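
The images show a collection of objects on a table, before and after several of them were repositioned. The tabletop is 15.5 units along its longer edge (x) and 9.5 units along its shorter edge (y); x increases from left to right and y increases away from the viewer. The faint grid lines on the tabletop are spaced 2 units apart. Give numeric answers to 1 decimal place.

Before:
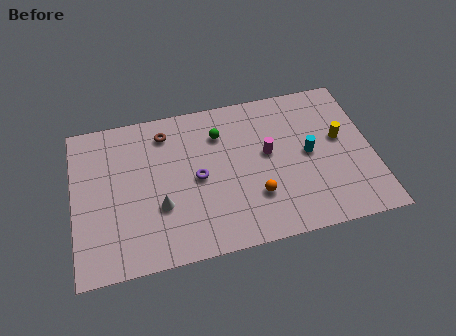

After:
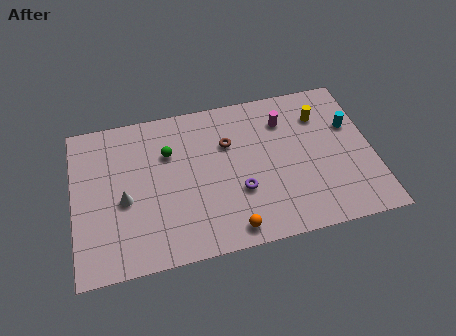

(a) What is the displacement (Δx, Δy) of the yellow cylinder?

(-0.9, 1.7)

From the two frames, the yellow cylinder sits at roughly (13.9, 5.4) before and (13.0, 7.1) after.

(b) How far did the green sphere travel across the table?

2.8

From (7.7, 7.1) to (5.0, 6.5), the green sphere covered √(2.7² + 0.6²) ≈ 2.8 units.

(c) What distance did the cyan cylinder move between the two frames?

2.6

From (12.2, 4.8) to (14.5, 6.1), the cyan cylinder covered √(2.3² + 1.3²) ≈ 2.6 units.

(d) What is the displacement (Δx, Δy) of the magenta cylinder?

(1.0, 1.9)

The magenta cylinder was at about (10.1, 5.3) and moved to about (11.1, 7.2).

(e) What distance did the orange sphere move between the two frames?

2.2

From (9.3, 2.8) to (7.9, 1.1), the orange sphere covered √(1.4² + 1.7²) ≈ 2.2 units.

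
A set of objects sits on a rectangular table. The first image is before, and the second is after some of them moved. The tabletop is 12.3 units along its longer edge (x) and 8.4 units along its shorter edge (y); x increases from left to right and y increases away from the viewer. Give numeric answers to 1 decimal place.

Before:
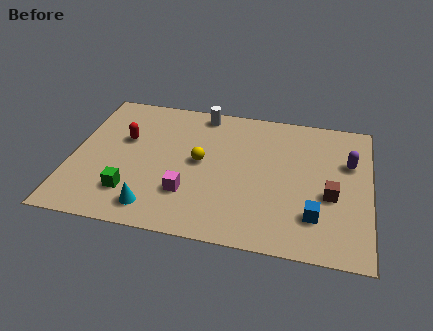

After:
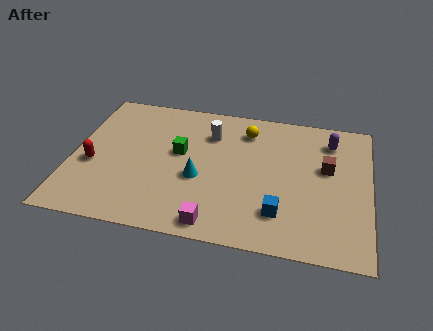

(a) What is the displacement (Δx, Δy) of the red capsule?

(-1.2, -1.8)

The red capsule was at about (2.1, 5.2) and moved to about (0.9, 3.4).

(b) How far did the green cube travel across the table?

3.3

From (2.6, 2.0) to (4.4, 4.8), the green cube covered √(1.8² + 2.8²) ≈ 3.3 units.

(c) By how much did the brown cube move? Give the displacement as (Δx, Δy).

(-0.2, 1.6)

The brown cube was at about (10.7, 3.4) and moved to about (10.5, 5.0).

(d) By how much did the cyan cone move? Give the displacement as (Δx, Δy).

(1.7, 2.1)

The cyan cone started near (3.6, 1.3) and ended near (5.3, 3.4).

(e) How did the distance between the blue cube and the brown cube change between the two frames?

+2.1

They were about 1.4 units apart before and 3.5 after — 2.1 units further apart.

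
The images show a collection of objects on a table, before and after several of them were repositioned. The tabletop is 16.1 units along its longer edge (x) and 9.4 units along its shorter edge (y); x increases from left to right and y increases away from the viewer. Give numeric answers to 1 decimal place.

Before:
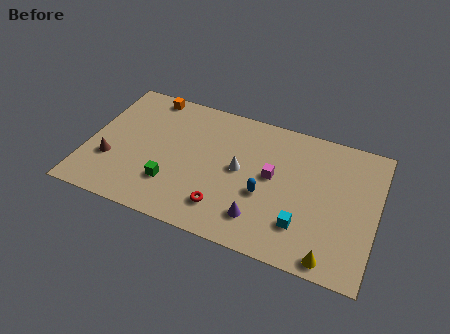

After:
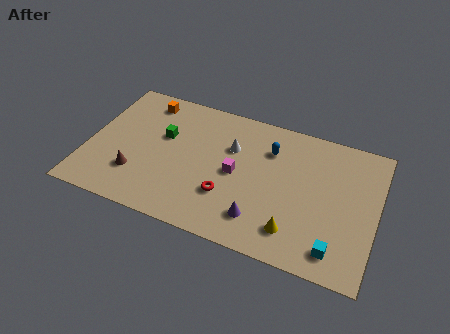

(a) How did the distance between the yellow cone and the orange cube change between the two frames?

-2.5

Before: roughly 13.4 units apart; after: 10.9. That's 2.5 units closer together.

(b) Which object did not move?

the purple cone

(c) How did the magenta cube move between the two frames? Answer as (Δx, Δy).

(-2.0, -0.5)

From the two frames, the magenta cube sits at roughly (10.3, 5.1) before and (8.3, 4.6) after.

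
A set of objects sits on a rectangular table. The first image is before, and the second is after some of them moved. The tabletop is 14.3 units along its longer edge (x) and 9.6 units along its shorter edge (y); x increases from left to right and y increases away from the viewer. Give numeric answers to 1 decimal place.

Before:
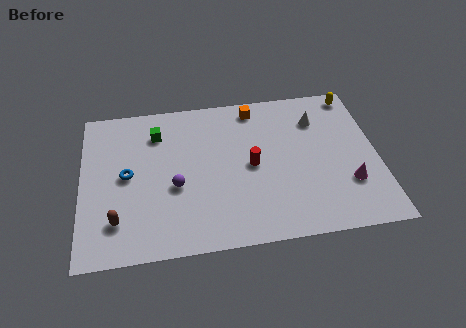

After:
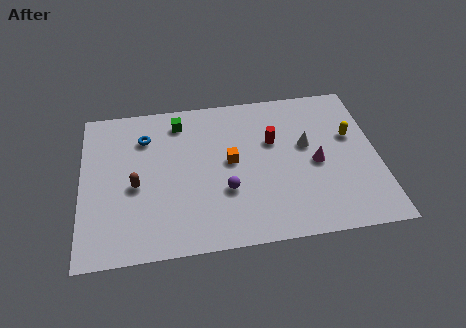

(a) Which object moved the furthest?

the orange cube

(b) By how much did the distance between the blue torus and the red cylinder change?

+0.3

They were about 6.0 units apart before and 6.3 after — 0.3 units further apart.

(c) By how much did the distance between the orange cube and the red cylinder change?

-1.4

The distance was about 3.7 in the first image and 2.3 in the second, so they moved 1.4 units closer together.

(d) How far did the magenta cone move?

2.1

The magenta cone moved from about (12.8, 2.9) to (11.3, 4.4), a distance of √(1.5² + 1.5²) ≈ 2.1.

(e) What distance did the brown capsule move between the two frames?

2.2

The brown capsule was near (1.7, 2.2) before and (2.6, 4.2) after, so it travelled √(0.9² + 2.0²) ≈ 2.2 units.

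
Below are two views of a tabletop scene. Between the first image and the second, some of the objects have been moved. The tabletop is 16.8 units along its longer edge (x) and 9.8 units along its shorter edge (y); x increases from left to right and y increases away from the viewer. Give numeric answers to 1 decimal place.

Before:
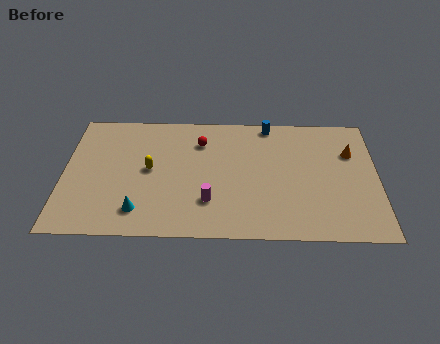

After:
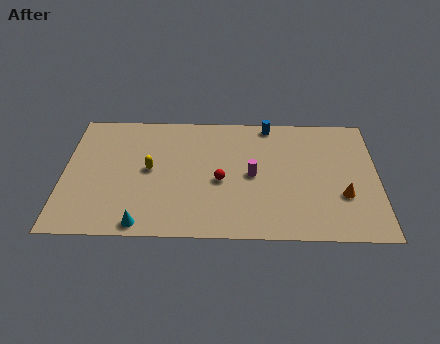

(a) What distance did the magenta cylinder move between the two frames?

3.1

The magenta cylinder was near (7.8, 2.7) before and (10.1, 4.8) after, so it travelled √(2.3² + 2.1²) ≈ 3.1 units.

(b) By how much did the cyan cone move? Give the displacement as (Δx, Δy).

(0.2, -1.0)

The cyan cone was at about (4.1, 1.9) and moved to about (4.3, 0.9).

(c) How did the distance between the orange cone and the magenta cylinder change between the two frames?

-3.6

Before: roughly 8.6 units apart; after: 5.0. That's 3.6 units closer together.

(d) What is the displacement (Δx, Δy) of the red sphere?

(1.1, -3.1)

The red sphere was at about (7.3, 7.4) and moved to about (8.4, 4.3).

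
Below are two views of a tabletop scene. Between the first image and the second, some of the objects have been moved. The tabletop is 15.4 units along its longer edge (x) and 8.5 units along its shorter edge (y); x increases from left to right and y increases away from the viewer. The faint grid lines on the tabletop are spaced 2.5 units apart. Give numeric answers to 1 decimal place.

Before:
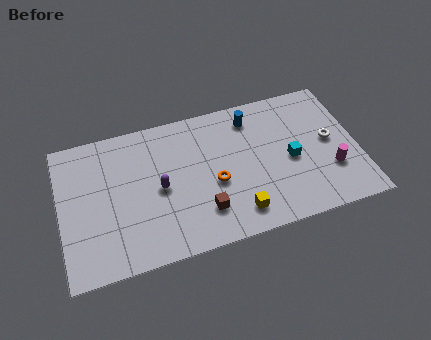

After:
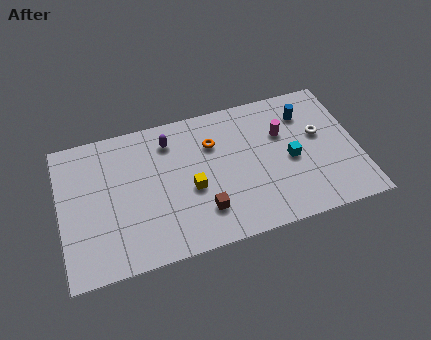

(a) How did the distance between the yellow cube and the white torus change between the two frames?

+1.0

The distance was about 5.9 in the first image and 6.9 in the second, so they moved 1.0 units further apart.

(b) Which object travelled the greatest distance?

the magenta cylinder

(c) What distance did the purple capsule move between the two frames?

2.8

From (5.1, 4.1) to (5.8, 6.8), the purple capsule covered √(0.7² + 2.7²) ≈ 2.8 units.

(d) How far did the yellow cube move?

3.0

The yellow cube was near (8.9, 1.5) before and (6.7, 3.6) after, so it travelled √(2.2² + 2.1²) ≈ 3.0 units.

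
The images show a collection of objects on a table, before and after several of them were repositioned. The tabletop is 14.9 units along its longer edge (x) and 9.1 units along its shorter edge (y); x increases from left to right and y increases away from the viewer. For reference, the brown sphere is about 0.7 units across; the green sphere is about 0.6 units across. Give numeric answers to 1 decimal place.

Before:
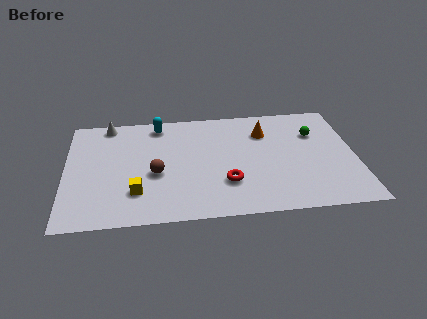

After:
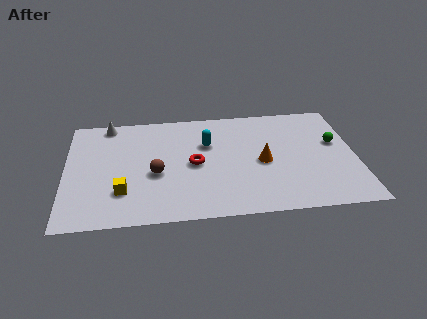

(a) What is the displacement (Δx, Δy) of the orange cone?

(-0.2, -2.5)

From the two frames, the orange cone sits at roughly (10.3, 6.7) before and (10.1, 4.2) after.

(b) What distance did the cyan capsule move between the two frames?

3.1

The cyan capsule moved from about (4.8, 7.9) to (7.3, 6.0), a distance of √(2.5² + 1.9²) ≈ 3.1.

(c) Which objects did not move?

the white cone and the brown sphere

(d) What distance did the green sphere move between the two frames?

1.3

The green sphere was near (12.9, 6.3) before and (13.9, 5.4) after, so it travelled √(1.0² + 0.9²) ≈ 1.3 units.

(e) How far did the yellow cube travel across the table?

0.7

From (3.6, 2.4) to (2.9, 2.5), the yellow cube covered √(0.7² + 0.1²) ≈ 0.7 units.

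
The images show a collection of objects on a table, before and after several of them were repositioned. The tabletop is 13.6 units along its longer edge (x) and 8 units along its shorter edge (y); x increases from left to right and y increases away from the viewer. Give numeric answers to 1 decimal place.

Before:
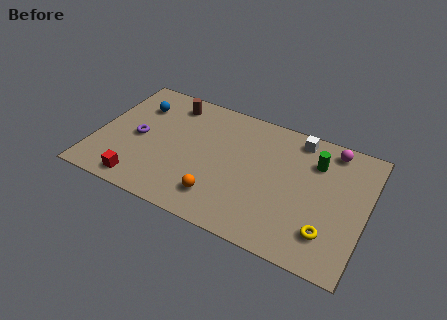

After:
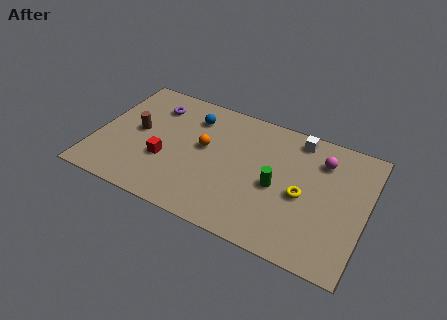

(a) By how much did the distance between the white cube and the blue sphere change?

-2.8

They were about 8.2 units apart before and 5.4 after — 2.8 units closer together.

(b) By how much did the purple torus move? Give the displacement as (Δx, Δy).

(0.5, 2.4)

The purple torus started near (2.1, 3.8) and ended near (2.6, 6.2).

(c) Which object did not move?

the white cube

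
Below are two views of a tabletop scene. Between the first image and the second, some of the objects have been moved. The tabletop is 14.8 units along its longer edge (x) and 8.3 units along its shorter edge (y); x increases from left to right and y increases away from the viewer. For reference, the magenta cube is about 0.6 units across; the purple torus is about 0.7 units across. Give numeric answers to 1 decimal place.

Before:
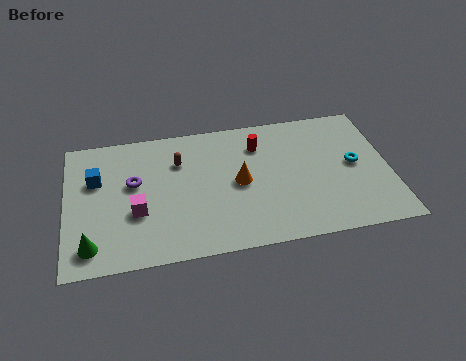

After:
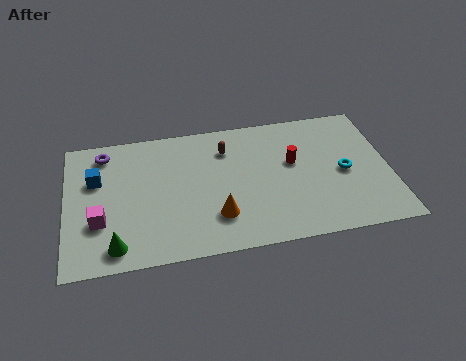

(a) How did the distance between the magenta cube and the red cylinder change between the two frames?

+2.6

Before: roughly 6.5 units apart; after: 9.1. That's 2.6 units further apart.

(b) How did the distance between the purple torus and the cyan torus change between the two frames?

+1.2

The distance was about 10.1 in the first image and 11.3 in the second, so they moved 1.2 units further apart.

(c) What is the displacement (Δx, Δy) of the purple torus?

(-1.3, 2.1)

From the two frames, the purple torus sits at roughly (3.1, 4.9) before and (1.8, 7.0) after.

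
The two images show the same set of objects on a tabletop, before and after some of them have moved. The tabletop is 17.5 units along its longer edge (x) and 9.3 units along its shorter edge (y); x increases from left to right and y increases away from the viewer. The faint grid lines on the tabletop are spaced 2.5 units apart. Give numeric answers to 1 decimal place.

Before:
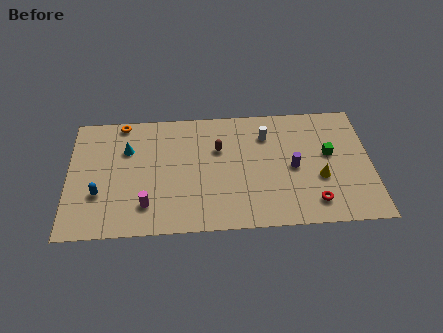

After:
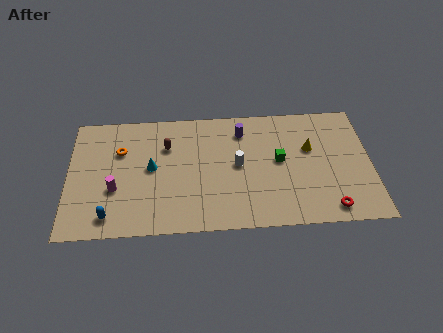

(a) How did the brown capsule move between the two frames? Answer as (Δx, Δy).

(-3.0, 0.4)

The brown capsule started near (8.7, 6.1) and ended near (5.7, 6.5).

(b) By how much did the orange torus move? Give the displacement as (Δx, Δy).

(-0.1, -2.2)

The orange torus was at about (3.1, 8.5) and moved to about (3.0, 6.3).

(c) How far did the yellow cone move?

2.4

From (14.5, 3.5) to (14.0, 5.8), the yellow cone covered √(0.5² + 2.3²) ≈ 2.4 units.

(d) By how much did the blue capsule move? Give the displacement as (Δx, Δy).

(0.6, -1.7)

From the two frames, the blue capsule sits at roughly (1.8, 3.1) before and (2.4, 1.4) after.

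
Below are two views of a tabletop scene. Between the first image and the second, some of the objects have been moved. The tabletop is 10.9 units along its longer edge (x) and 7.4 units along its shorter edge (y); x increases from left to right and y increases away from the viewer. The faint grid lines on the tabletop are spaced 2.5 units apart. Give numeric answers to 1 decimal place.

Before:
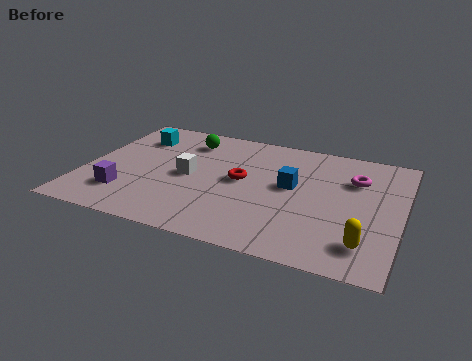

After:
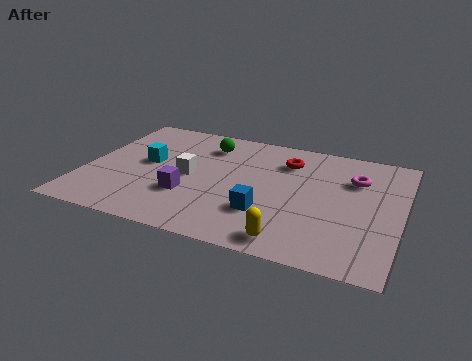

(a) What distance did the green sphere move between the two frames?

0.7

The green sphere moved from about (3.3, 5.9) to (4.0, 5.8), a distance of √(0.7² + 0.1²) ≈ 0.7.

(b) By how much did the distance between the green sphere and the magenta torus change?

-0.7

Before: roughly 5.9 units apart; after: 5.2. That's 0.7 units closer together.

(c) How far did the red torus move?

2.2

From (5.4, 3.9) to (6.8, 5.6), the red torus covered √(1.4² + 1.7²) ≈ 2.2 units.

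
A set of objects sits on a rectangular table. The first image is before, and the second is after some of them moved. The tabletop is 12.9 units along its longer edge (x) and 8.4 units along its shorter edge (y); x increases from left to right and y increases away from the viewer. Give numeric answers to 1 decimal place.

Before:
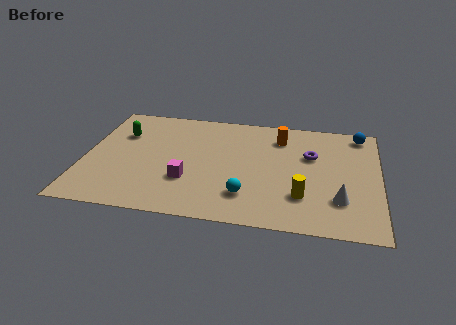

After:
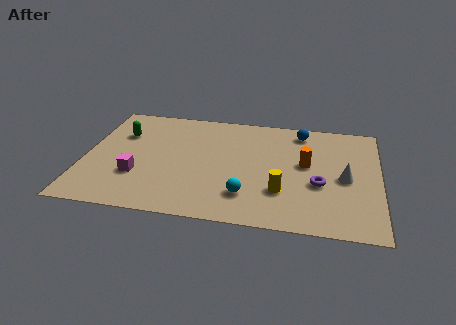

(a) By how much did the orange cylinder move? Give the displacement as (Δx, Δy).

(1.2, -1.9)

The orange cylinder started near (8.5, 6.6) and ended near (9.7, 4.7).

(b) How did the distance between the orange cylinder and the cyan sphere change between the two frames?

-1.1

The distance was about 4.8 in the first image and 3.7 in the second, so they moved 1.1 units closer together.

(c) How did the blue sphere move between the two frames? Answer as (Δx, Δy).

(-2.6, -0.2)

The blue sphere was at about (12.0, 7.4) and moved to about (9.4, 7.2).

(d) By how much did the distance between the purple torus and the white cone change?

-2.1

Before: roughly 3.4 units apart; after: 1.3. That's 2.1 units closer together.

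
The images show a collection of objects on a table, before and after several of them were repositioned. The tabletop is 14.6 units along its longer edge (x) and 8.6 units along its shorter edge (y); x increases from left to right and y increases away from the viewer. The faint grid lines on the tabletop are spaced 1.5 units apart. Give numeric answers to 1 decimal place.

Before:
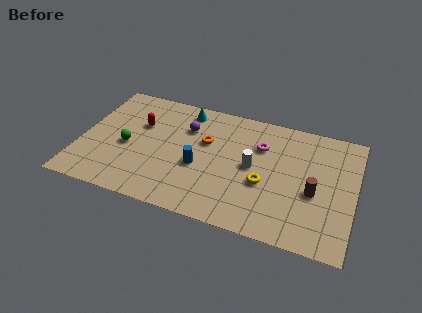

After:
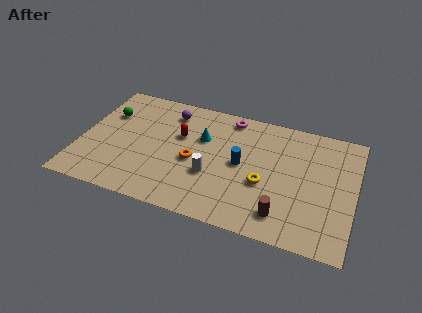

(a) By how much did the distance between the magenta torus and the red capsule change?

-3.2

The distance was about 6.5 in the first image and 3.3 in the second, so they moved 3.2 units closer together.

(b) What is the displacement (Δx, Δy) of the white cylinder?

(-2.1, -1.3)

The white cylinder was at about (9.2, 4.4) and moved to about (7.1, 3.1).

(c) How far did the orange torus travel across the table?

1.7

From (6.6, 5.4) to (6.1, 3.8), the orange torus covered √(0.5² + 1.6²) ≈ 1.7 units.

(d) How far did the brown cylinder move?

2.5

The brown cylinder was near (12.5, 3.6) before and (11.0, 1.6) after, so it travelled √(1.5² + 2.0²) ≈ 2.5 units.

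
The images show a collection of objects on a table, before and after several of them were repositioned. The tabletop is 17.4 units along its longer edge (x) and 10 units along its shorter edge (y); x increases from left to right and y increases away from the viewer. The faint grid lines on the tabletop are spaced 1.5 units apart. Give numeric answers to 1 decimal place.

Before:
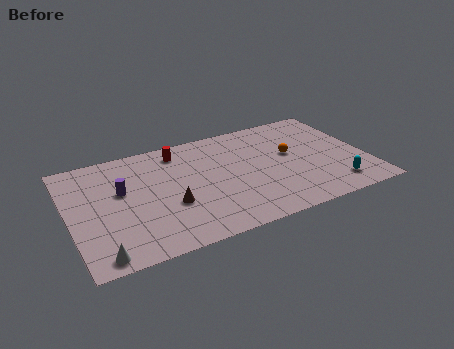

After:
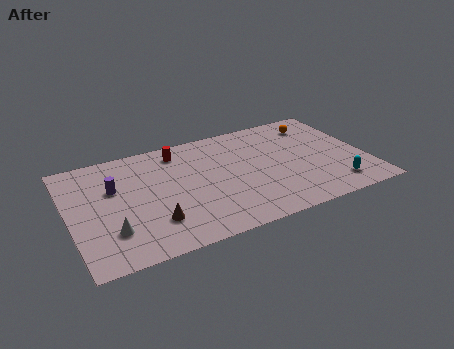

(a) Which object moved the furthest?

the orange sphere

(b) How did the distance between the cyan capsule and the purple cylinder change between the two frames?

+0.5

They were about 12.8 units apart before and 13.3 after — 0.5 units further apart.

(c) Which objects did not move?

the red cylinder and the cyan capsule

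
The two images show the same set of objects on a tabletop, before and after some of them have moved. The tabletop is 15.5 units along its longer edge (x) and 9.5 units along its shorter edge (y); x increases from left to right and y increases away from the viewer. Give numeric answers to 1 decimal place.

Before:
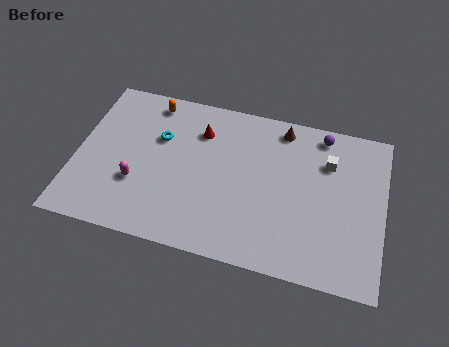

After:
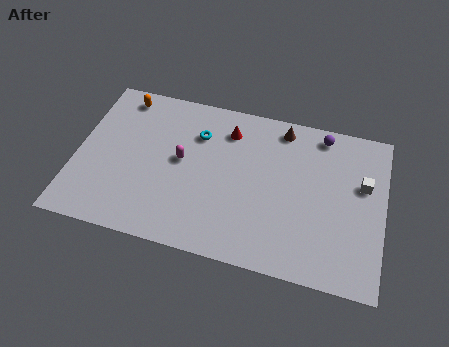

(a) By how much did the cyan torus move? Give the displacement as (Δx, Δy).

(1.9, 0.7)

From the two frames, the cyan torus sits at roughly (4.1, 6.2) before and (6.0, 6.9) after.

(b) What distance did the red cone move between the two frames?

1.5

The red cone was near (6.1, 7.1) before and (7.5, 7.5) after, so it travelled √(1.4² + 0.4²) ≈ 1.5 units.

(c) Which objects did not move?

the brown cone and the purple sphere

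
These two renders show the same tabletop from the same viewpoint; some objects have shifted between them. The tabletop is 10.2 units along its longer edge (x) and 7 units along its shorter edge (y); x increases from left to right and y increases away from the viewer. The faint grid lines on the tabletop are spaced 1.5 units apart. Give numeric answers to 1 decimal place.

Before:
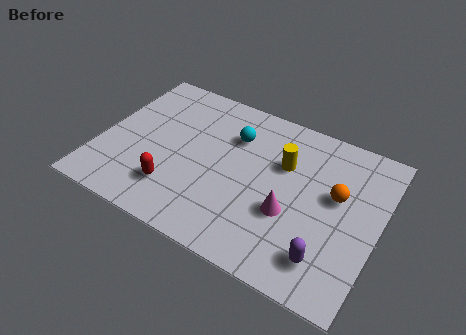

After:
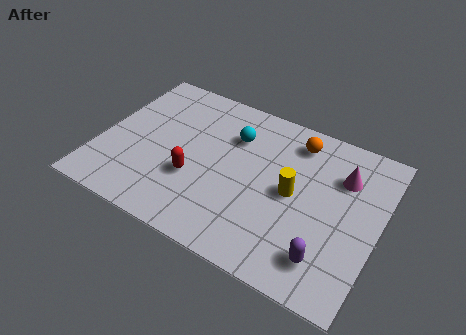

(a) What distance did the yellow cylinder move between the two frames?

1.2

From (6.6, 4.6) to (7.1, 3.5), the yellow cylinder covered √(0.5² + 1.1²) ≈ 1.2 units.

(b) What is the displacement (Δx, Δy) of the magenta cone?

(1.6, 2.4)

The magenta cone was at about (7.1, 2.6) and moved to about (8.7, 5.0).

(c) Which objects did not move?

the cyan sphere and the purple capsule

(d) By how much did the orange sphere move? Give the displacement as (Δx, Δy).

(-1.7, 1.7)

The orange sphere was at about (8.6, 4.1) and moved to about (6.9, 5.8).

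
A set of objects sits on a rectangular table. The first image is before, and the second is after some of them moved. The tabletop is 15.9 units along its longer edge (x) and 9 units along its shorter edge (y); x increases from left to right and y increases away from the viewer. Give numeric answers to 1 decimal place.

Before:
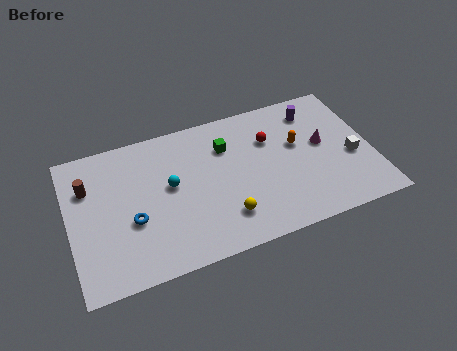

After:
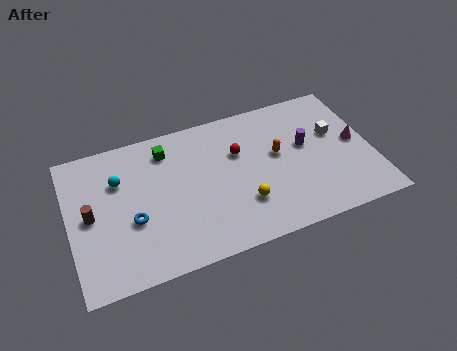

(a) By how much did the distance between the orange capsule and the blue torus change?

-1.1

The distance was about 9.1 in the first image and 8.0 in the second, so they moved 1.1 units closer together.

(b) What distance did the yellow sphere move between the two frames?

1.1

The yellow sphere was near (7.9, 2.1) before and (8.9, 2.6) after, so it travelled √(1.0² + 0.5²) ≈ 1.1 units.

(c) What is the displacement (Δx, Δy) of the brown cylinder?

(0.0, -1.8)

From the two frames, the brown cylinder sits at roughly (1.1, 6.3) before and (1.1, 4.5) after.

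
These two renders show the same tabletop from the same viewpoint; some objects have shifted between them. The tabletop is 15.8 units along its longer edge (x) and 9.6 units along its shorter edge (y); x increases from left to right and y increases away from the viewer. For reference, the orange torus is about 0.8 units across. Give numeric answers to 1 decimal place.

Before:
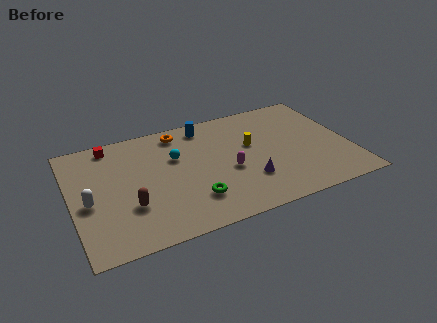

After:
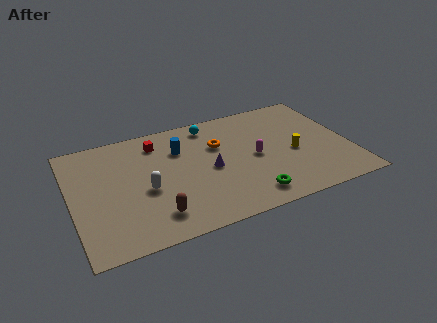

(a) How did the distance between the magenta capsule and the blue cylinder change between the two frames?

+0.3

The distance was about 4.4 in the first image and 4.7 in the second, so they moved 0.3 units further apart.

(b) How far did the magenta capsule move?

1.7

The magenta capsule moved from about (8.8, 4.0) to (10.4, 4.6), a distance of √(1.6² + 0.6²) ≈ 1.7.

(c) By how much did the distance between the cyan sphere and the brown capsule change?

+3.2

The distance was about 4.2 in the first image and 7.4 in the second, so they moved 3.2 units further apart.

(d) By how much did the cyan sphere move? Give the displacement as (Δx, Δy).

(2.2, 2.1)

The cyan sphere was at about (6.0, 6.2) and moved to about (8.2, 8.3).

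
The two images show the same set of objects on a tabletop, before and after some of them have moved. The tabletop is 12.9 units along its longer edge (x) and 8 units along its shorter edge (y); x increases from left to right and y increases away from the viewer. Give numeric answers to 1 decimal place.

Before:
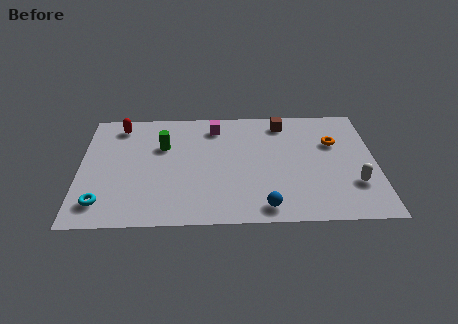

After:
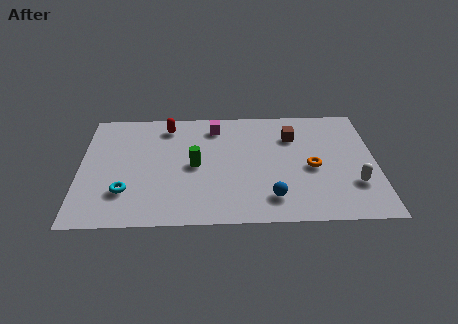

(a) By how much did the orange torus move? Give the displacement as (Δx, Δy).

(-1.0, -1.7)

The orange torus was at about (11.1, 5.3) and moved to about (10.1, 3.6).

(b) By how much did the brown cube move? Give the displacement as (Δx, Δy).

(0.4, -1.0)

From the two frames, the brown cube sits at roughly (8.9, 6.8) before and (9.3, 5.8) after.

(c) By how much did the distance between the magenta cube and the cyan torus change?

-1.2

Before: roughly 7.1 units apart; after: 5.9. That's 1.2 units closer together.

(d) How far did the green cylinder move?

2.0

The green cylinder moved from about (3.6, 5.3) to (5.0, 3.9), a distance of √(1.4² + 1.4²) ≈ 2.0.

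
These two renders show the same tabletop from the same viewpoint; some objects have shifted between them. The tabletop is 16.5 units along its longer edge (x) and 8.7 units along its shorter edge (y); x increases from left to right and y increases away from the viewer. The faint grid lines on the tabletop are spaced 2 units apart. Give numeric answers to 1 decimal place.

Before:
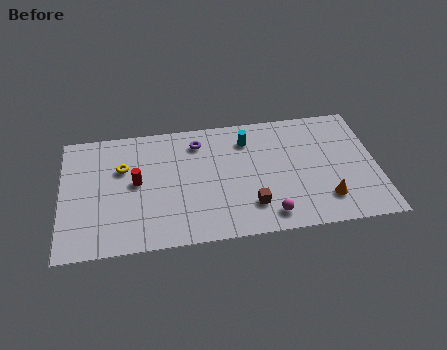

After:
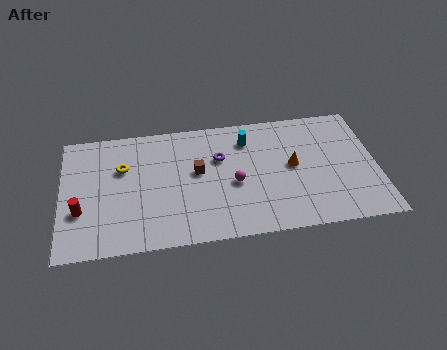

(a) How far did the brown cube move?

3.9

The brown cube moved from about (9.8, 2.1) to (7.1, 4.9), a distance of √(2.7² + 2.8²) ≈ 3.9.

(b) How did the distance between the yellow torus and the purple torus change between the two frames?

+0.9

Before: roughly 4.2 units apart; after: 5.1. That's 0.9 units further apart.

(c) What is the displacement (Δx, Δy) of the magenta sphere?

(-1.7, 2.5)

The magenta sphere was at about (10.7, 1.3) and moved to about (9.0, 3.8).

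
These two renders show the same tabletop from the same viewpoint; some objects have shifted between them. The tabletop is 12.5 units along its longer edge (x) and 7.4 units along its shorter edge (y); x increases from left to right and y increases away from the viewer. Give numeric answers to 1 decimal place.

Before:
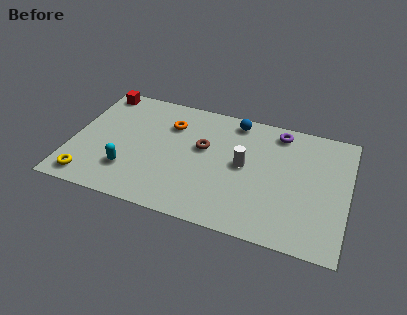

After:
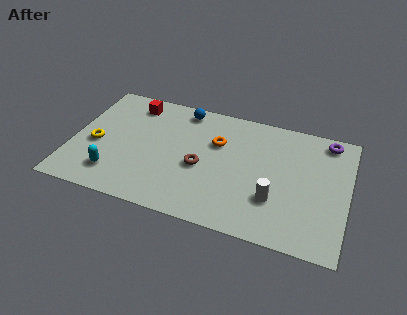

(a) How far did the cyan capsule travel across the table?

0.7

The cyan capsule was near (2.7, 2.0) before and (2.1, 1.6) after, so it travelled √(0.6² + 0.4²) ≈ 0.7 units.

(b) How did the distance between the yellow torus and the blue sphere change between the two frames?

-3.3

The distance was about 8.3 in the first image and 5.0 in the second, so they moved 3.3 units closer together.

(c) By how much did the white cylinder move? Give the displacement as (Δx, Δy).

(1.5, -1.6)

The white cylinder was at about (7.8, 3.9) and moved to about (9.3, 2.3).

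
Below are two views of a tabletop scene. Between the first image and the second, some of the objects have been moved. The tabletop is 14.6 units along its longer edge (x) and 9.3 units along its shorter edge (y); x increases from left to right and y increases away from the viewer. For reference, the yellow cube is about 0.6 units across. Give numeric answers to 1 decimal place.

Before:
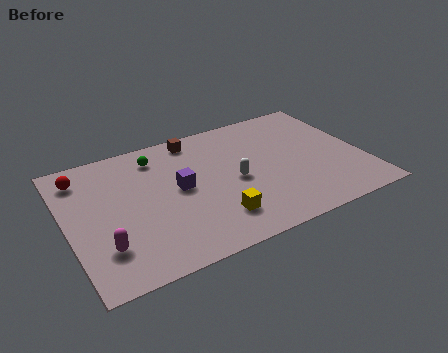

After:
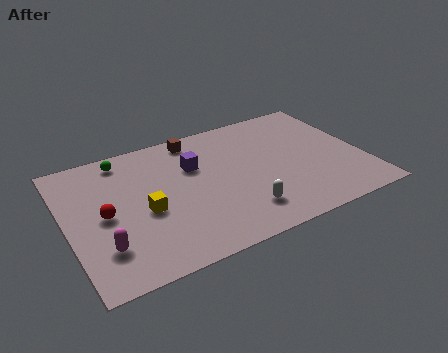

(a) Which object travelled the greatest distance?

the yellow cube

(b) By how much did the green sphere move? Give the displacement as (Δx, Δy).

(-1.6, 0.5)

The green sphere started near (4.7, 7.6) and ended near (3.1, 8.1).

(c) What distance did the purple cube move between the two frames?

1.6

The purple cube was near (5.5, 4.9) before and (6.4, 6.2) after, so it travelled √(0.9² + 1.3²) ≈ 1.6 units.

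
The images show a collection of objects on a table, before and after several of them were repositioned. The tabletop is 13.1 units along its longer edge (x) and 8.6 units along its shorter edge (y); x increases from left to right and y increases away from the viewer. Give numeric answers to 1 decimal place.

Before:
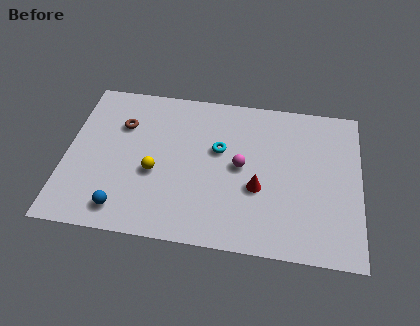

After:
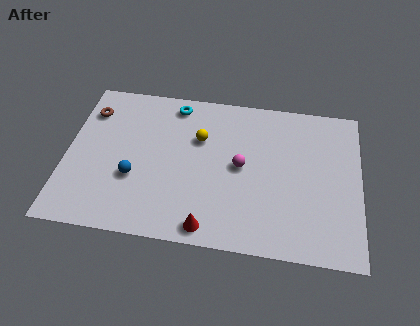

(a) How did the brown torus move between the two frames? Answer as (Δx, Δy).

(-1.5, 0.6)

From the two frames, the brown torus sits at roughly (2.4, 6.0) before and (0.9, 6.6) after.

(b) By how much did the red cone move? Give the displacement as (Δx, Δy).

(-2.1, -2.4)

The red cone started near (8.6, 3.3) and ended near (6.5, 0.9).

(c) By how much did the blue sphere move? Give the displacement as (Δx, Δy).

(0.4, 1.8)

The blue sphere was at about (2.7, 1.3) and moved to about (3.1, 3.1).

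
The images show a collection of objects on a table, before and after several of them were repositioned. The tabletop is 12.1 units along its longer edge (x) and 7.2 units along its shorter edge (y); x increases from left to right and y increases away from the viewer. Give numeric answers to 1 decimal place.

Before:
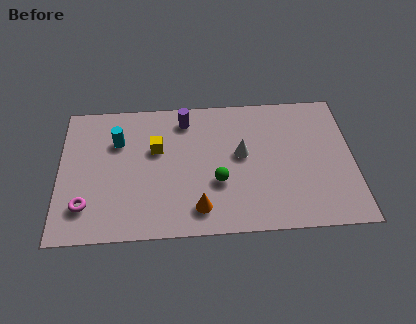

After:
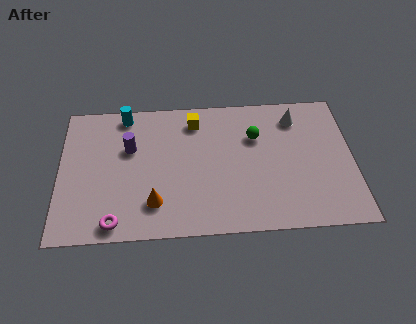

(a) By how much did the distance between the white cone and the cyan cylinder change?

+1.9

The distance was about 5.2 in the first image and 7.1 in the second, so they moved 1.9 units further apart.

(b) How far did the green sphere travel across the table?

2.8

The green sphere was near (6.5, 2.6) before and (8.1, 4.9) after, so it travelled √(1.6² + 2.3²) ≈ 2.8 units.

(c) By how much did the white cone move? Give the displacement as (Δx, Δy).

(2.3, 1.8)

The white cone started near (7.5, 4.0) and ended near (9.8, 5.8).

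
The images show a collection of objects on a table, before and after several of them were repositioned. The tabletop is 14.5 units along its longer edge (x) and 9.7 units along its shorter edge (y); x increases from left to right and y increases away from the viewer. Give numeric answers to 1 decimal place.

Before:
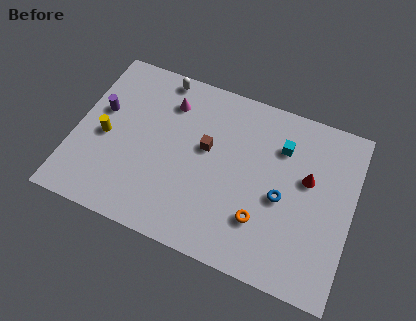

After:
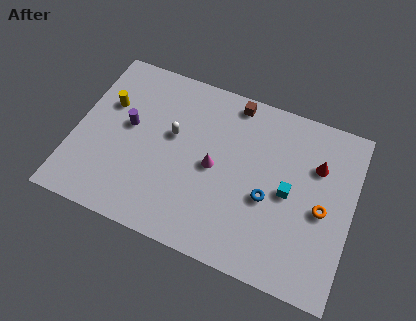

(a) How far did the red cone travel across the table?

1.0

From (12.1, 5.8) to (12.5, 6.7), the red cone covered √(0.4² + 0.9²) ≈ 1.0 units.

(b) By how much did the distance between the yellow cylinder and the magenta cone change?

+1.7

The distance was about 4.3 in the first image and 6.0 in the second, so they moved 1.7 units further apart.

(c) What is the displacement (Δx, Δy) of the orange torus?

(3.0, 1.7)

The orange torus started near (10.0, 2.7) and ended near (13.0, 4.4).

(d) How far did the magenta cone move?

3.9

From (4.6, 7.5) to (7.3, 4.7), the magenta cone covered √(2.7² + 2.8²) ≈ 3.9 units.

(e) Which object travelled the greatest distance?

the magenta cone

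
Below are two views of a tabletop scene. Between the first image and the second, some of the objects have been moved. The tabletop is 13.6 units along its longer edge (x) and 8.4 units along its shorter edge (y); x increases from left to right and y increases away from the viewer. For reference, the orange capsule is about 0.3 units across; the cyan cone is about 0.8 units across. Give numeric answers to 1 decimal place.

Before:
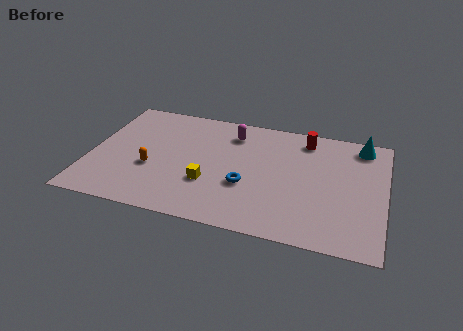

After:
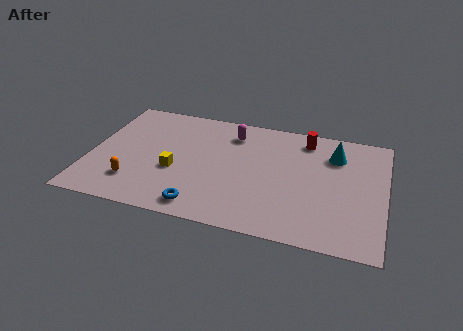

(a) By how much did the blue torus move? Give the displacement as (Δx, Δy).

(-1.9, -2.0)

The blue torus started near (7.3, 3.1) and ended near (5.4, 1.1).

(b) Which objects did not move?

the magenta capsule and the red cylinder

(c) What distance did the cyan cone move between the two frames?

1.6

The cyan cone moved from about (12.4, 7.3) to (11.2, 6.3), a distance of √(1.2² + 1.0²) ≈ 1.6.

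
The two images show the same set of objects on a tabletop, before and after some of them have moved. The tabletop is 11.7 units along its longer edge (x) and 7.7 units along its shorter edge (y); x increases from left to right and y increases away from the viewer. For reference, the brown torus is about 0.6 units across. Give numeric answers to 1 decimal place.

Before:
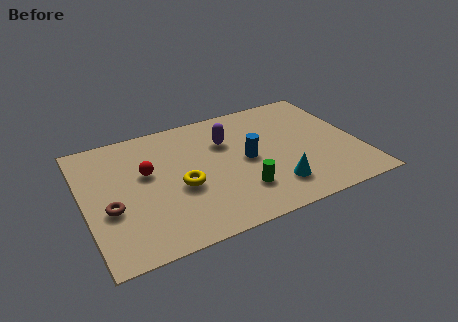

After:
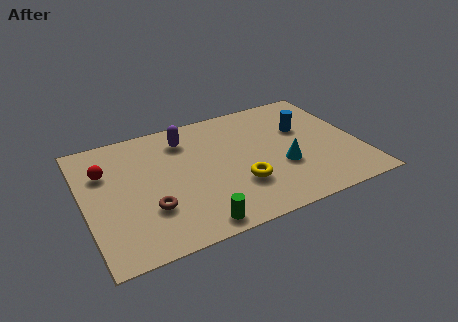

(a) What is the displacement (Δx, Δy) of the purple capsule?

(-1.7, 0.8)

The purple capsule started near (6.2, 5.3) and ended near (4.5, 6.1).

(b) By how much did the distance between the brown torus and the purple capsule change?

-1.5

Before: roughly 5.7 units apart; after: 4.2. That's 1.5 units closer together.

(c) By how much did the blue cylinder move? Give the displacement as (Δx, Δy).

(2.6, 1.1)

The blue cylinder started near (6.9, 3.8) and ended near (9.5, 4.9).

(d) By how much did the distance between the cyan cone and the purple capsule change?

+1.1

The distance was about 3.9 in the first image and 5.0 in the second, so they moved 1.1 units further apart.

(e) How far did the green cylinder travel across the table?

2.4

The green cylinder was near (6.4, 2.0) before and (4.3, 0.8) after, so it travelled √(2.1² + 1.2²) ≈ 2.4 units.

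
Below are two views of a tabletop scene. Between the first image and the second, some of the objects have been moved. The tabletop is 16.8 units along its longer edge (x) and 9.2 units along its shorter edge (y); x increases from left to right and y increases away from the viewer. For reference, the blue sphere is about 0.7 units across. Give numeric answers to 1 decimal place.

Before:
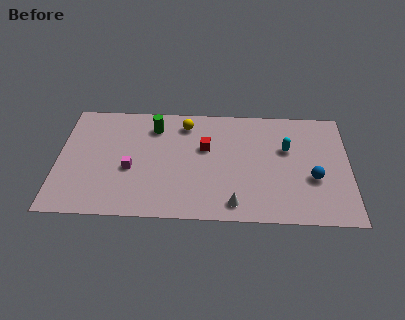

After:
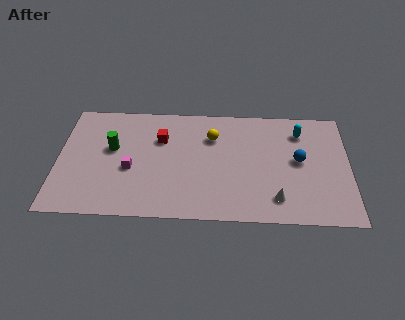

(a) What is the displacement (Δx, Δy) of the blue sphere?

(-0.8, 1.4)

From the two frames, the blue sphere sits at roughly (14.7, 3.5) before and (13.9, 4.9) after.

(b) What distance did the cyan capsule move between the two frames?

1.6

From (13.2, 5.8) to (14.0, 7.2), the cyan capsule covered √(0.8² + 1.4²) ≈ 1.6 units.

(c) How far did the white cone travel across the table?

2.5

From (10.2, 1.3) to (12.6, 1.8), the white cone covered √(2.4² + 0.5²) ≈ 2.5 units.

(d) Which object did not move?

the magenta cube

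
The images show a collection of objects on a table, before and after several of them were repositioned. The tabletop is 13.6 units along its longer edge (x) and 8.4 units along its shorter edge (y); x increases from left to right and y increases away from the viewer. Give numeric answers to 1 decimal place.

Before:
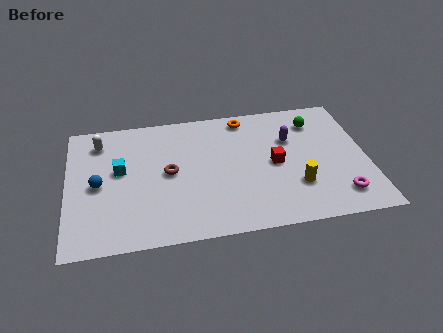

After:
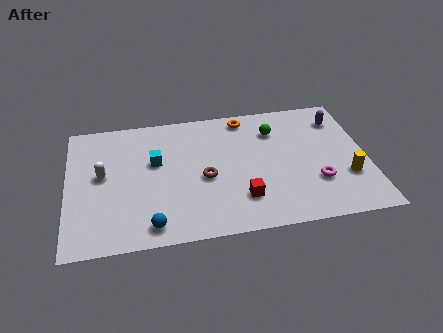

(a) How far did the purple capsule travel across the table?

2.5

From (10.2, 5.6) to (12.5, 6.6), the purple capsule covered √(2.3² + 1.0²) ≈ 2.5 units.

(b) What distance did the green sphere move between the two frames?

1.9

The green sphere moved from about (11.4, 6.6) to (9.5, 6.3), a distance of √(1.9² + 0.3²) ≈ 1.9.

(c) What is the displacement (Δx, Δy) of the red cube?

(-1.6, -2.0)

The red cube was at about (9.4, 4.1) and moved to about (7.8, 2.1).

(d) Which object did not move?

the orange torus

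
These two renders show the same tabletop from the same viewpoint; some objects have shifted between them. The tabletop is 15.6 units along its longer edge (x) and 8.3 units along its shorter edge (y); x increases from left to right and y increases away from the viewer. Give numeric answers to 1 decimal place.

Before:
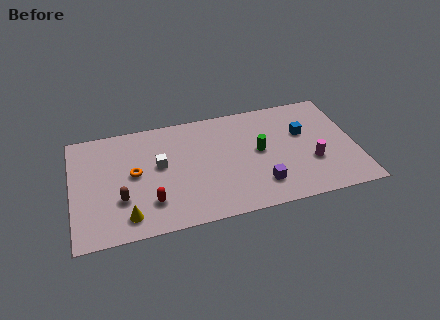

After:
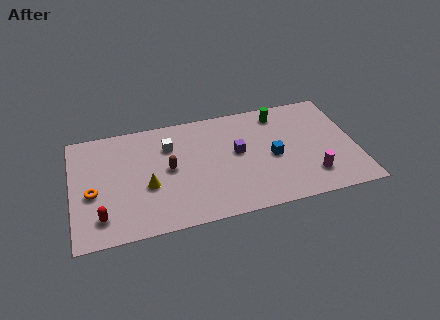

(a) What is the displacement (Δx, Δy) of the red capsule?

(-2.7, -0.4)

From the two frames, the red capsule sits at roughly (4.2, 2.1) before and (1.5, 1.7) after.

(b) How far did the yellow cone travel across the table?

2.2

The yellow cone was near (2.9, 1.4) before and (4.1, 3.3) after, so it travelled √(1.2² + 1.9²) ≈ 2.2 units.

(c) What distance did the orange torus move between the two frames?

2.5

The orange torus moved from about (3.4, 4.4) to (1.1, 3.5), a distance of √(2.3² + 0.9²) ≈ 2.5.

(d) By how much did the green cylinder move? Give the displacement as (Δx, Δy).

(1.3, 2.6)

The green cylinder started near (10.3, 4.4) and ended near (11.6, 7.0).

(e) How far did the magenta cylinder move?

1.0

From (13.1, 2.9) to (13.0, 1.9), the magenta cylinder covered √(0.1² + 1.0²) ≈ 1.0 units.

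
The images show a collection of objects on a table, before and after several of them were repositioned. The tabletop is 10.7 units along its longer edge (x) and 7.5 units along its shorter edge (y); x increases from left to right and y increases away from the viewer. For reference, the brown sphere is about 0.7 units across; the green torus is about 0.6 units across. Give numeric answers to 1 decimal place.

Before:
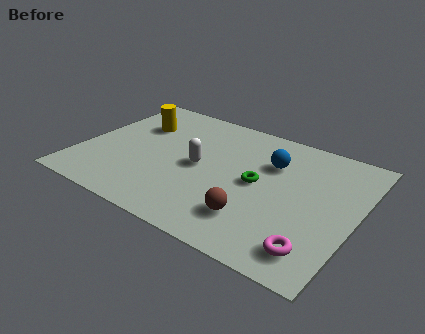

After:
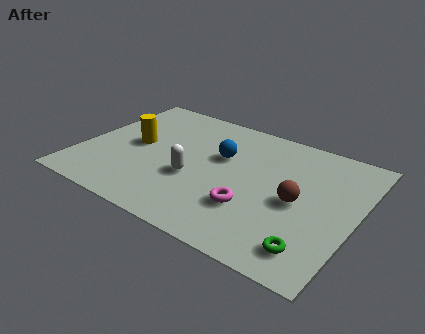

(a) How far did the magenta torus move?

2.8

The magenta torus moved from about (9.5, 1.3) to (6.9, 2.3), a distance of √(2.6² + 1.0²) ≈ 2.8.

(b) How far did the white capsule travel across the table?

0.8

From (4.6, 3.7) to (4.5, 2.9), the white capsule covered √(0.1² + 0.8²) ≈ 0.8 units.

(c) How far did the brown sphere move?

2.2

From (7.1, 1.8) to (8.5, 3.5), the brown sphere covered √(1.4² + 1.7²) ≈ 2.2 units.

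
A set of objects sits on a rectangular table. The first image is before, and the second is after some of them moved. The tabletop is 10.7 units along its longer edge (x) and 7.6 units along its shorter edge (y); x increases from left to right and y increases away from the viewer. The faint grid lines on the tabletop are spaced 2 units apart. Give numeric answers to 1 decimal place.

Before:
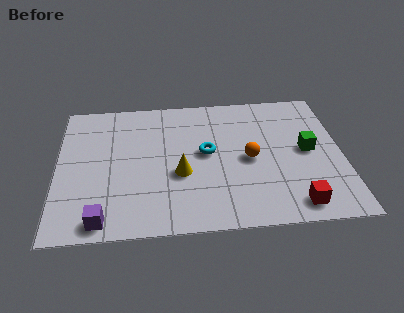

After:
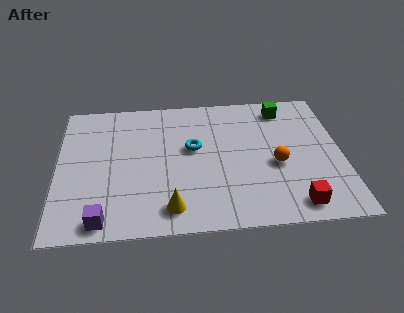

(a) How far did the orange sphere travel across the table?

1.1

The orange sphere moved from about (7.2, 3.6) to (8.2, 3.2), a distance of √(1.0² + 0.4²) ≈ 1.1.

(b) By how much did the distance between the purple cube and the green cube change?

+0.6

They were about 8.3 units apart before and 8.9 after — 0.6 units further apart.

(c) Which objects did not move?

the purple cube and the red cube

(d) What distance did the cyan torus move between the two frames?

0.6

From (5.6, 4.1) to (5.1, 4.4), the cyan torus covered √(0.5² + 0.3²) ≈ 0.6 units.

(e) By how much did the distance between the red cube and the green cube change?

+2.4

They were about 3.0 units apart before and 5.4 after — 2.4 units further apart.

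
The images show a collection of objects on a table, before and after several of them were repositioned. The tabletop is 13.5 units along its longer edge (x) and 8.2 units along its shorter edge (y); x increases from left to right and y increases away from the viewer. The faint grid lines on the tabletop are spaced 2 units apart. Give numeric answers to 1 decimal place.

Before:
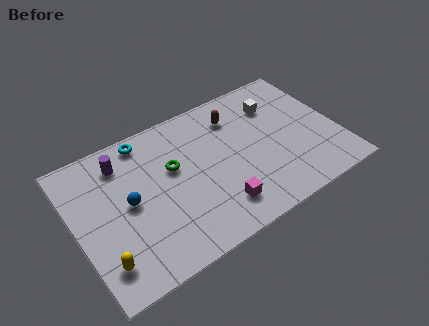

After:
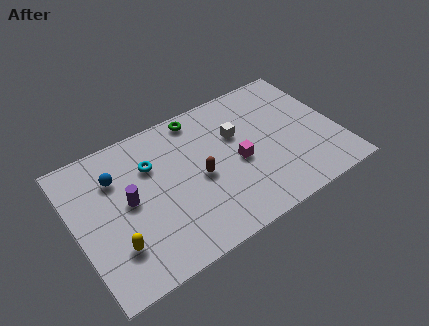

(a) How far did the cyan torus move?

1.6

The cyan torus moved from about (4.0, 7.3) to (4.1, 5.7), a distance of √(0.1² + 1.6²) ≈ 1.6.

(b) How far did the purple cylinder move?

2.3

The purple cylinder was near (2.7, 6.6) before and (2.7, 4.3) after, so it travelled √(0.0² + 2.3²) ≈ 2.3 units.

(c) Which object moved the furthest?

the brown capsule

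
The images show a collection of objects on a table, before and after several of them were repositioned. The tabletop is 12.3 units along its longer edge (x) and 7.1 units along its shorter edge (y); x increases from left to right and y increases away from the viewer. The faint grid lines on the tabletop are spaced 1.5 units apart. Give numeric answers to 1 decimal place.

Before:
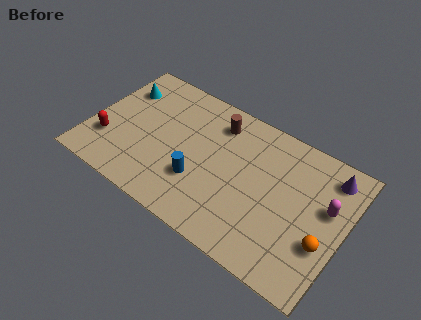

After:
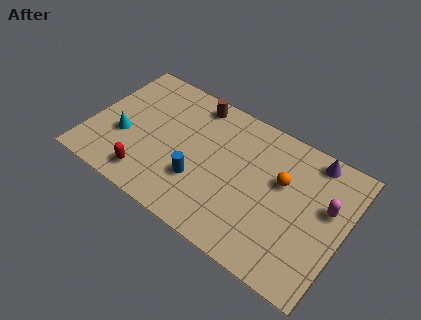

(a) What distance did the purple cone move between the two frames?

1.0

The purple cone moved from about (11.3, 5.9) to (10.4, 6.3), a distance of √(0.9² + 0.4²) ≈ 1.0.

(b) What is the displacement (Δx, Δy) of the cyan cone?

(0.6, -2.5)

The cyan cone was at about (1.1, 5.2) and moved to about (1.7, 2.7).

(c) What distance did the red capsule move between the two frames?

2.4

The red capsule was near (1.0, 2.1) before and (3.2, 1.2) after, so it travelled √(2.2² + 0.9²) ≈ 2.4 units.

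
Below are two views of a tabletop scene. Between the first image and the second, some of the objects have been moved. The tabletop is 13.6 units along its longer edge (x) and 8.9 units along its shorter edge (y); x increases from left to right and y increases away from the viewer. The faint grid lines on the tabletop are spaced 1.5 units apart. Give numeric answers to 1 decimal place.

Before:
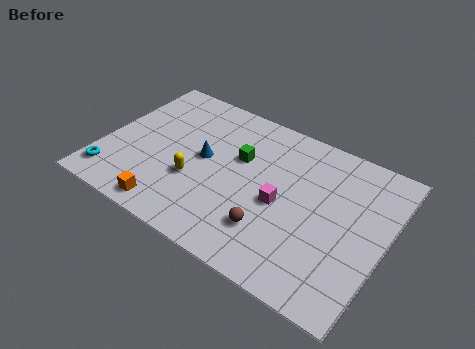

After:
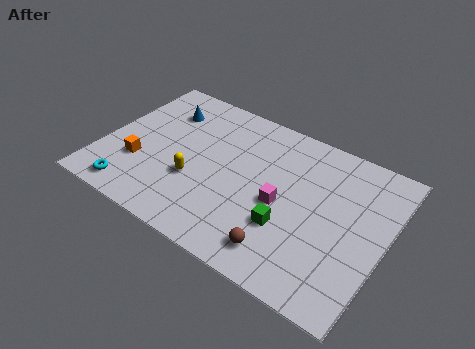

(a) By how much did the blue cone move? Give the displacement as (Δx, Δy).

(-2.4, 2.0)

The blue cone was at about (4.8, 4.7) and moved to about (2.4, 6.7).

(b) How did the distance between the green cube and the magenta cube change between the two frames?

-1.6

The distance was about 2.8 in the first image and 1.2 in the second, so they moved 1.6 units closer together.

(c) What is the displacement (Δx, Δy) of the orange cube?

(-1.9, 1.9)

From the two frames, the orange cube sits at roughly (3.8, 1.0) before and (1.9, 2.9) after.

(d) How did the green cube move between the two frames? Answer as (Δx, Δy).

(2.8, -2.7)

From the two frames, the green cube sits at roughly (6.4, 5.6) before and (9.2, 2.9) after.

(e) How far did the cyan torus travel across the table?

1.2

From (0.8, 1.5) to (1.9, 1.1), the cyan torus covered √(1.1² + 0.4²) ≈ 1.2 units.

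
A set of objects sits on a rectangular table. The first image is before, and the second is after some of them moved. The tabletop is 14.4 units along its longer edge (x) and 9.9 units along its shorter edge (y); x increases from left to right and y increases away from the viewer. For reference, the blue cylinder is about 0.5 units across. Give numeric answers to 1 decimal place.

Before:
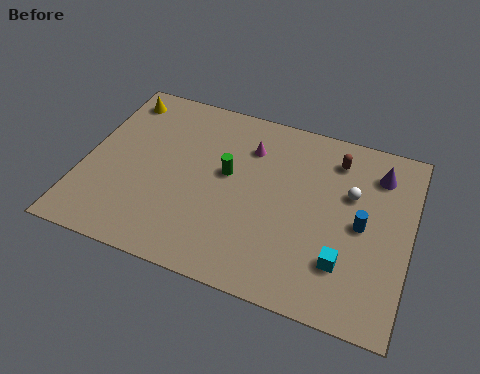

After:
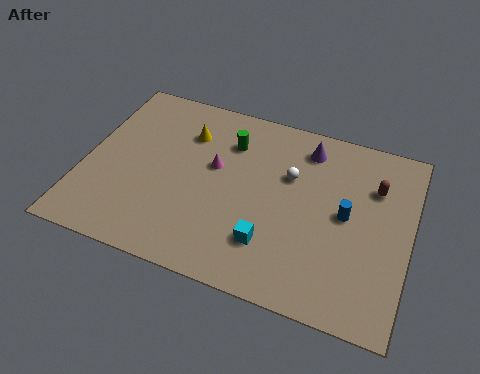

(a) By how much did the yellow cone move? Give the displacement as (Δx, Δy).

(3.2, -1.1)

The yellow cone was at about (1.1, 8.4) and moved to about (4.3, 7.3).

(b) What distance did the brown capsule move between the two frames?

2.1

The brown capsule moved from about (10.9, 8.0) to (12.7, 7.0), a distance of √(1.8² + 1.0²) ≈ 2.1.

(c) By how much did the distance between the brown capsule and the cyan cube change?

+0.7

They were about 5.5 units apart before and 6.2 after — 0.7 units further apart.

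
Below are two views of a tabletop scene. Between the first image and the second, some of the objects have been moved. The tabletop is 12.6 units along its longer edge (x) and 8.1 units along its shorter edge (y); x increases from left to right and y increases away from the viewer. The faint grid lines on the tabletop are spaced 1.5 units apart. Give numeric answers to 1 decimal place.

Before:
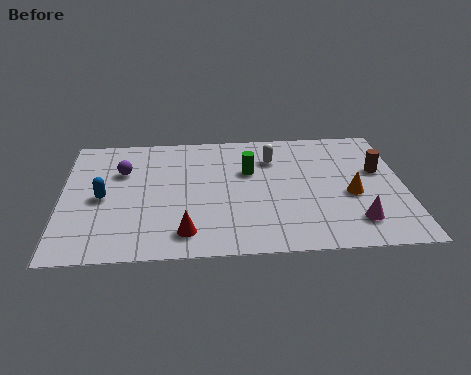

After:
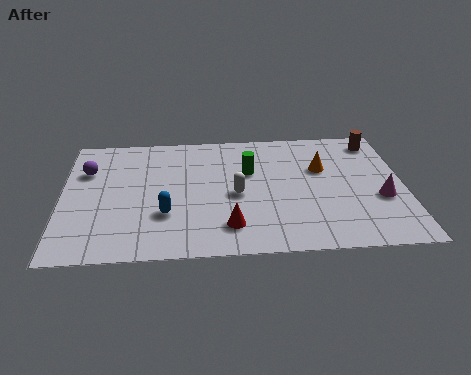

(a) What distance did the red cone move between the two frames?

1.6

From (4.5, 1.4) to (6.1, 1.7), the red cone covered √(1.6² + 0.3²) ≈ 1.6 units.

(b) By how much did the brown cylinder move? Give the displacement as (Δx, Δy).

(0.0, 2.0)

The brown cylinder started near (11.7, 4.9) and ended near (11.7, 6.9).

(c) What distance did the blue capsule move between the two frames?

2.6

The blue capsule moved from about (1.5, 3.8) to (3.8, 2.6), a distance of √(2.3² + 1.2²) ≈ 2.6.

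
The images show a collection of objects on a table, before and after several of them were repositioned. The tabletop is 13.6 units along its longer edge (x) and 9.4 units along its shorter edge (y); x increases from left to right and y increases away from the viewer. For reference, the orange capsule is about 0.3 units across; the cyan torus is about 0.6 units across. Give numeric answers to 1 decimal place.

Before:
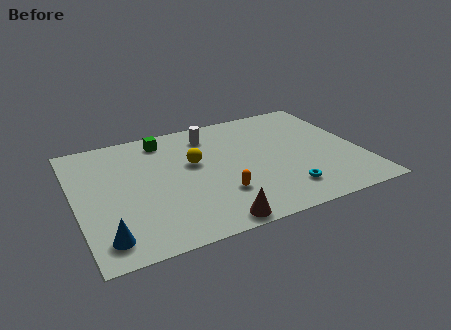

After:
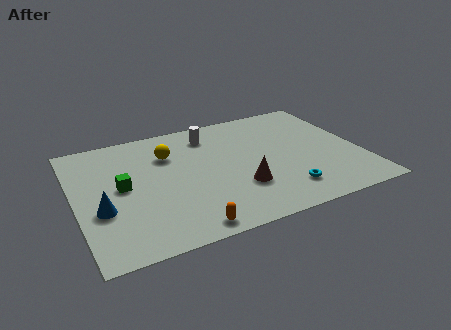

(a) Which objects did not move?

the white cylinder and the cyan torus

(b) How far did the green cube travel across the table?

3.9

The green cube moved from about (4.5, 8.0) to (2.2, 4.9), a distance of √(2.3² + 3.1²) ≈ 3.9.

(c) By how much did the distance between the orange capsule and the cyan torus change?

+1.8

They were about 3.1 units apart before and 4.9 after — 1.8 units further apart.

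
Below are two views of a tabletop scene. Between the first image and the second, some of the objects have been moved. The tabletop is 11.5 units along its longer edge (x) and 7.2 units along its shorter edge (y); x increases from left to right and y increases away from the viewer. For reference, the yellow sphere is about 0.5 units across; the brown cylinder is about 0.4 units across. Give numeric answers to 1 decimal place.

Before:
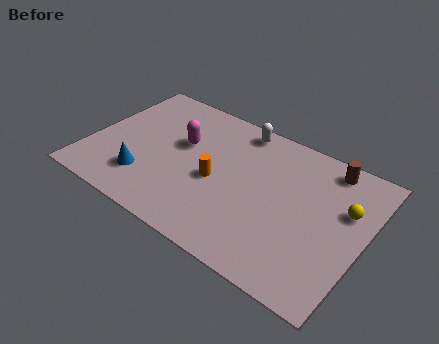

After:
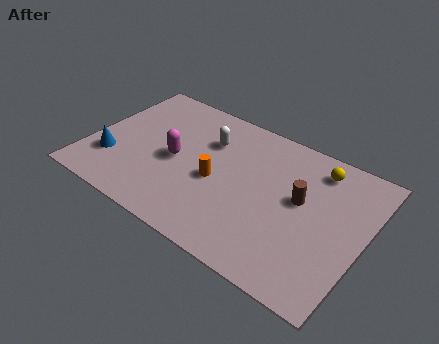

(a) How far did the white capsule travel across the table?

1.7

From (5.8, 6.4) to (4.7, 5.1), the white capsule covered √(1.1² + 1.3²) ≈ 1.7 units.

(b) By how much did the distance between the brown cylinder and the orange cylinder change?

-1.7

The distance was about 5.2 in the first image and 3.5 in the second, so they moved 1.7 units closer together.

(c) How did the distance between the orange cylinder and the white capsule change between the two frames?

-1.2

They were about 3.2 units apart before and 2.0 after — 1.2 units closer together.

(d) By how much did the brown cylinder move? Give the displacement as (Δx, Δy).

(-0.8, -2.2)

The brown cylinder was at about (9.6, 6.3) and moved to about (8.8, 4.1).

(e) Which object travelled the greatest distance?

the brown cylinder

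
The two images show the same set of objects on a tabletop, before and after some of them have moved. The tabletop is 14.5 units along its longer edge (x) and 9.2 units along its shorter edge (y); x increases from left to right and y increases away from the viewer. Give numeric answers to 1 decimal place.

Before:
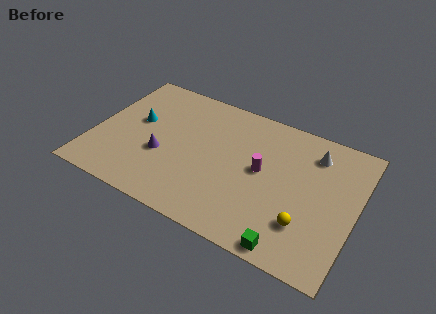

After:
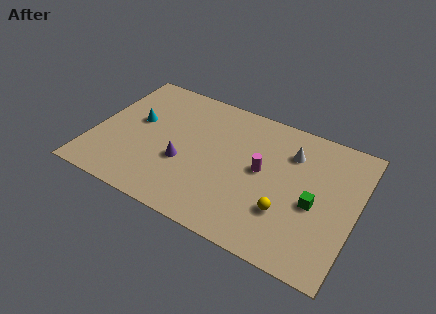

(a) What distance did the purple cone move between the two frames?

1.2

The purple cone was near (3.9, 3.5) before and (5.1, 3.5) after, so it travelled √(1.2² + 0.0²) ≈ 1.2 units.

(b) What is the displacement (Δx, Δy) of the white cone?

(-1.2, -0.5)

From the two frames, the white cone sits at roughly (11.9, 7.3) before and (10.7, 6.8) after.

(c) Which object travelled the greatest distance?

the green cube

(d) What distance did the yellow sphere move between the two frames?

1.1

The yellow sphere was near (12.0, 2.5) before and (10.9, 2.8) after, so it travelled √(1.1² + 0.3²) ≈ 1.1 units.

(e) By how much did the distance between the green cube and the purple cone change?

-0.8

They were about 8.0 units apart before and 7.2 after — 0.8 units closer together.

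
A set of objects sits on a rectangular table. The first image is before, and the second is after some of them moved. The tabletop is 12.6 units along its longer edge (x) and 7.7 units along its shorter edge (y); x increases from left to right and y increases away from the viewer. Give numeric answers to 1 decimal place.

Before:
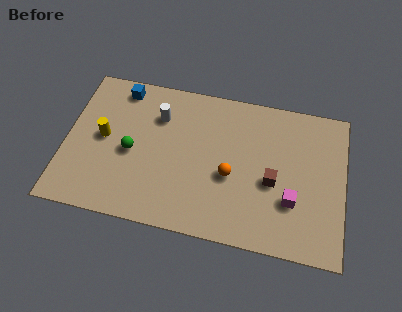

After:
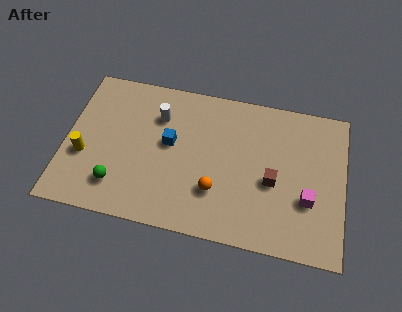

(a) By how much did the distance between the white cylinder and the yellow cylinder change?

+1.3

They were about 2.9 units apart before and 4.2 after — 1.3 units further apart.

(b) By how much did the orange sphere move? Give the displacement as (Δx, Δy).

(-0.6, -0.9)

The orange sphere was at about (7.5, 3.2) and moved to about (6.9, 2.3).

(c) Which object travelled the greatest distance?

the blue cube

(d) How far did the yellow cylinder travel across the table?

1.4

The yellow cylinder was near (1.7, 4.0) before and (0.9, 2.9) after, so it travelled √(0.8² + 1.1²) ≈ 1.4 units.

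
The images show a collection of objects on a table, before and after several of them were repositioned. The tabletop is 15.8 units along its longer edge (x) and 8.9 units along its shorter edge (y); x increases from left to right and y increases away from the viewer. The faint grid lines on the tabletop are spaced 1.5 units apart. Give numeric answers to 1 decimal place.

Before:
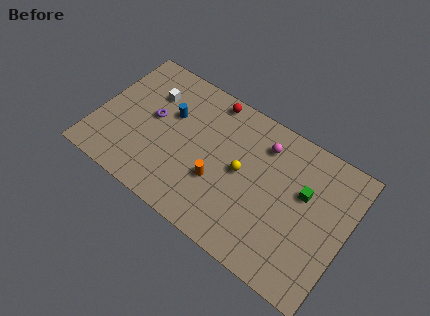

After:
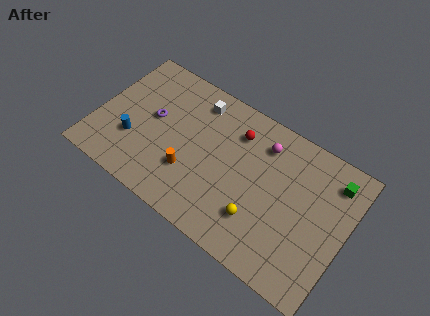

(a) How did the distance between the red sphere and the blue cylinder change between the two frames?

+4.0

They were about 3.2 units apart before and 7.2 after — 4.0 units further apart.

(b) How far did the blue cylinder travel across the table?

3.4

The blue cylinder moved from about (4.4, 5.7) to (2.5, 2.9), a distance of √(1.9² + 2.8²) ≈ 3.4.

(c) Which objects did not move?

the magenta sphere and the purple torus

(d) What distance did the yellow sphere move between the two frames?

2.7

The yellow sphere moved from about (9.2, 4.6) to (10.7, 2.4), a distance of √(1.5² + 2.2²) ≈ 2.7.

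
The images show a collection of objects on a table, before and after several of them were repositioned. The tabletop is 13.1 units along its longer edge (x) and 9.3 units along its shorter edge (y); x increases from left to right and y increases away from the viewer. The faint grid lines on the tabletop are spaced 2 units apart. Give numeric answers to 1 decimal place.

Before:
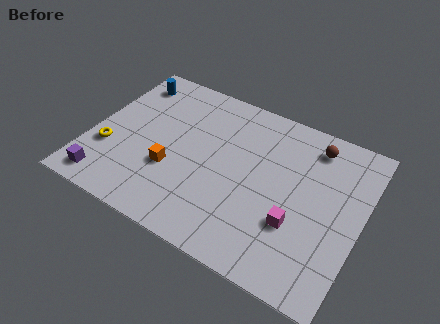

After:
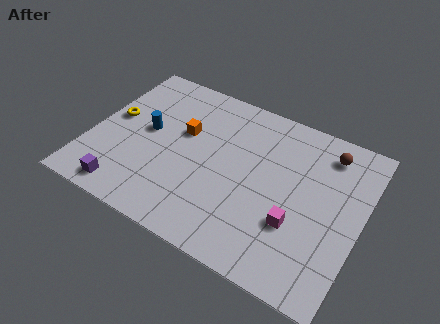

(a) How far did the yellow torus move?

2.0

The yellow torus moved from about (1.0, 3.1) to (0.9, 5.1), a distance of √(0.1² + 2.0²) ≈ 2.0.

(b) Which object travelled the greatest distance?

the blue cylinder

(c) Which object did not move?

the magenta cube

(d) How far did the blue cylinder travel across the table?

3.0

From (1.2, 7.7) to (2.6, 5.0), the blue cylinder covered √(1.4² + 2.7²) ≈ 3.0 units.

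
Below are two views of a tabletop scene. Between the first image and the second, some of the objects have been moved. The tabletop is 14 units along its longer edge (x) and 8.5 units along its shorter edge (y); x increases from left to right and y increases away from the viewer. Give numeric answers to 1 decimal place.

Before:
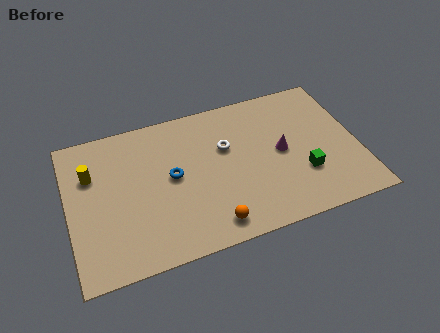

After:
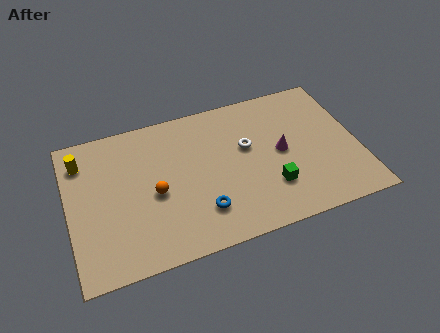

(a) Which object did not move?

the magenta cone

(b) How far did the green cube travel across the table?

1.6

The green cube was near (11.2, 2.7) before and (9.6, 2.4) after, so it travelled √(1.6² + 0.3²) ≈ 1.6 units.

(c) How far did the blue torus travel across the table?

2.7

From (5.0, 4.5) to (6.2, 2.1), the blue torus covered √(1.2² + 2.4²) ≈ 2.7 units.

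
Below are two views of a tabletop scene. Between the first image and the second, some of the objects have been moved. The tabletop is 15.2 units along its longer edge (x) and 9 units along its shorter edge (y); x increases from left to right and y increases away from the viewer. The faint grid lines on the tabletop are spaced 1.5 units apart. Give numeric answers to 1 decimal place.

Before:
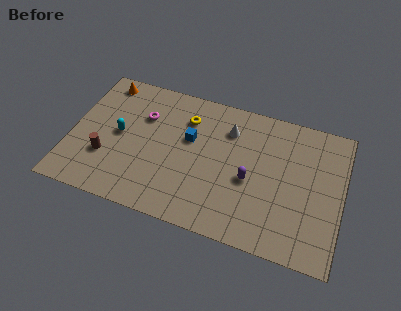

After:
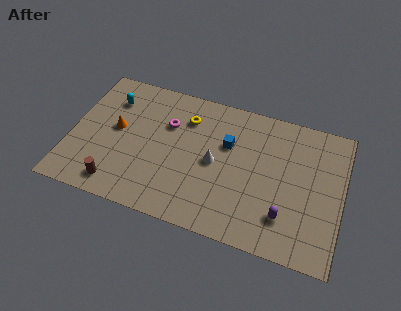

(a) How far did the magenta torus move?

1.4

The magenta torus moved from about (3.9, 6.2) to (5.3, 6.1), a distance of √(1.4² + 0.1²) ≈ 1.4.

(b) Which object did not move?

the yellow torus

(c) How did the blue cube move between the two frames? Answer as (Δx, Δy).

(2.1, 0.3)

From the two frames, the blue cube sits at roughly (6.6, 5.5) before and (8.7, 5.8) after.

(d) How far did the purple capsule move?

2.7

The purple capsule moved from about (10.1, 3.9) to (12.2, 2.2), a distance of √(2.1² + 1.7²) ≈ 2.7.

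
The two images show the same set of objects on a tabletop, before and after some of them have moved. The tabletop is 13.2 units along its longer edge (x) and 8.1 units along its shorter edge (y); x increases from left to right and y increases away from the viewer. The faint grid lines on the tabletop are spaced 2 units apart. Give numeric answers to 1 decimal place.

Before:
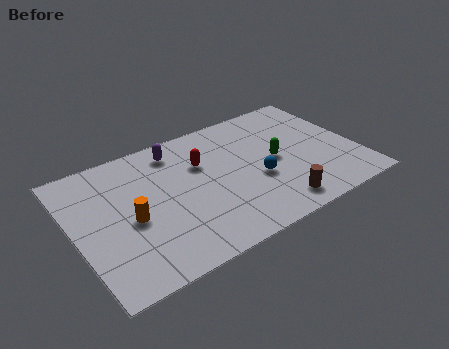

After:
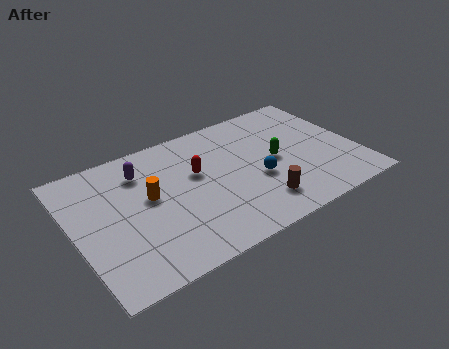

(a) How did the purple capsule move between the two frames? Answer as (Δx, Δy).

(-1.7, -0.6)

The purple capsule was at about (5.1, 6.8) and moved to about (3.4, 6.2).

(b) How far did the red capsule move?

0.6

The red capsule moved from about (6.1, 5.4) to (5.8, 4.9), a distance of √(0.3² + 0.5²) ≈ 0.6.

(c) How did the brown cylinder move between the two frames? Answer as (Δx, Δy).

(-0.7, 0.5)

From the two frames, the brown cylinder sits at roughly (8.9, 1.2) before and (8.2, 1.7) after.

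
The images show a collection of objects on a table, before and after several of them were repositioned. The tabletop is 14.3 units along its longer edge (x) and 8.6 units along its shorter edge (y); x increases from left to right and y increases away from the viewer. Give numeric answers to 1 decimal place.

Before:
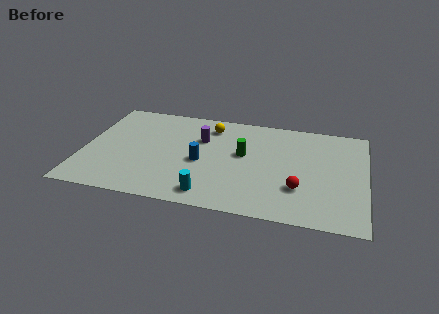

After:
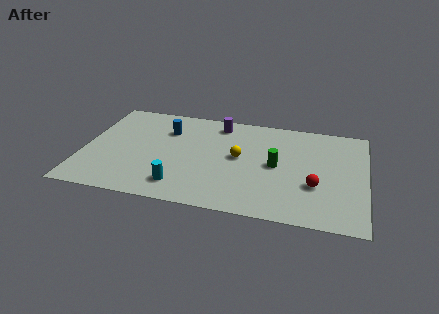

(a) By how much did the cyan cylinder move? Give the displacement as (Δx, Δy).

(-1.5, 0.4)

From the two frames, the cyan cylinder sits at roughly (6.6, 1.2) before and (5.1, 1.6) after.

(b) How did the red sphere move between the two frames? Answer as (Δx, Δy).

(0.8, 0.4)

The red sphere was at about (11.0, 2.6) and moved to about (11.8, 3.0).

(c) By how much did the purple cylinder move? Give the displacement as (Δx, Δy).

(0.8, 1.5)

The purple cylinder started near (5.9, 5.8) and ended near (6.7, 7.3).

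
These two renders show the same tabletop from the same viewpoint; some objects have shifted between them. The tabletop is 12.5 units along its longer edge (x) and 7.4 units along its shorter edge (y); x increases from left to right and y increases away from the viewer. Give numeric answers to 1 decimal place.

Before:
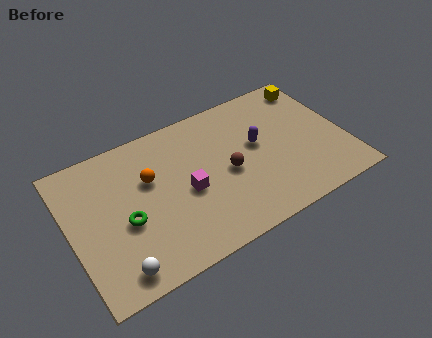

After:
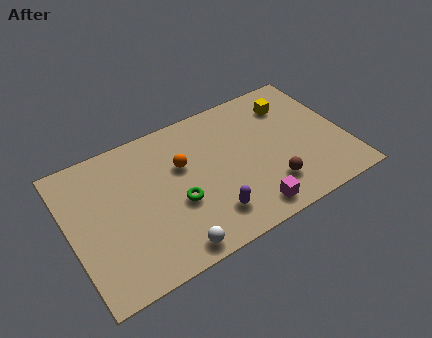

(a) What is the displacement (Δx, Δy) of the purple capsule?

(-2.6, -2.6)

From the two frames, the purple capsule sits at roughly (8.6, 4.2) before and (6.0, 1.6) after.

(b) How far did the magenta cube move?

3.4

The magenta cube was near (5.2, 3.3) before and (7.7, 1.0) after, so it travelled √(2.5² + 2.3²) ≈ 3.4 units.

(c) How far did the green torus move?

2.3

The green torus moved from about (2.4, 3.1) to (4.7, 2.9), a distance of √(2.3² + 0.2²) ≈ 2.3.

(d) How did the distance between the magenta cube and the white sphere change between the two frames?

-0.6

Before: roughly 4.2 units apart; after: 3.6. That's 0.6 units closer together.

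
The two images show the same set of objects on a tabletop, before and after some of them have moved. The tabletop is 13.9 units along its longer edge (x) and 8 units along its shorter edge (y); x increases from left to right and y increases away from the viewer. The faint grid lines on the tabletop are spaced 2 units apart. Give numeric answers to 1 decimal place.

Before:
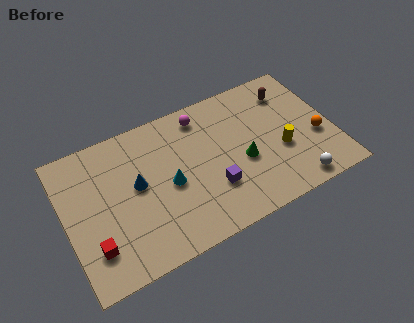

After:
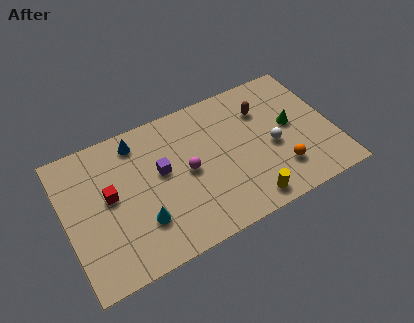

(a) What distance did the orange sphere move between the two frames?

2.4

From (13.0, 3.1) to (10.9, 2.0), the orange sphere covered √(2.1² + 1.1²) ≈ 2.4 units.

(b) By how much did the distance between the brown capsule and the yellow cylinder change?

+1.7

The distance was about 3.3 in the first image and 5.0 in the second, so they moved 1.7 units further apart.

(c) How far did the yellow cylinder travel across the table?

3.0

The yellow cylinder was near (11.1, 3.1) before and (9.0, 1.0) after, so it travelled √(2.1² + 2.1²) ≈ 3.0 units.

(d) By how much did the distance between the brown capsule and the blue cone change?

-1.9

They were about 8.5 units apart before and 6.6 after — 1.9 units closer together.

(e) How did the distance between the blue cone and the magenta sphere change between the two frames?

-0.8

The distance was about 4.4 in the first image and 3.6 in the second, so they moved 0.8 units closer together.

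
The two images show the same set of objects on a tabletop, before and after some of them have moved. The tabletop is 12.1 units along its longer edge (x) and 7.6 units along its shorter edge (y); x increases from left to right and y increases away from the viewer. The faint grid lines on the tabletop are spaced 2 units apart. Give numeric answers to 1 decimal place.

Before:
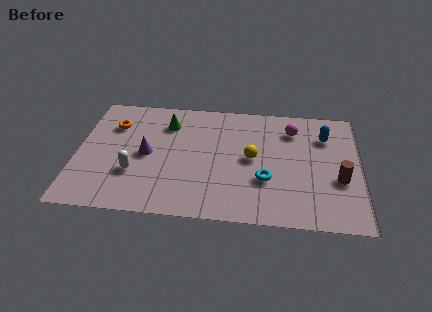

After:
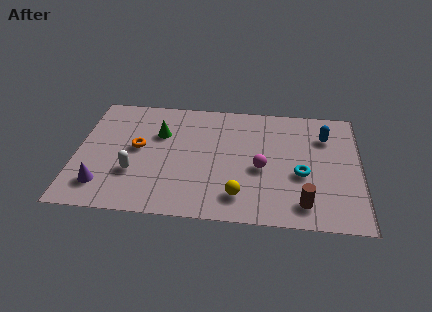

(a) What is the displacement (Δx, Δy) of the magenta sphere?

(-1.3, -2.6)

The magenta sphere was at about (9.2, 5.9) and moved to about (7.9, 3.3).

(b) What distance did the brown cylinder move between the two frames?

2.2

The brown cylinder moved from about (11.2, 2.9) to (9.7, 1.3), a distance of √(1.5² + 1.6²) ≈ 2.2.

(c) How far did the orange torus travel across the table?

1.8

The orange torus was near (1.5, 5.5) before and (2.6, 4.1) after, so it travelled √(1.1² + 1.4²) ≈ 1.8 units.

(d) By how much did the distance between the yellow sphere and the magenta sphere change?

-0.6

They were about 2.6 units apart before and 2.0 after — 0.6 units closer together.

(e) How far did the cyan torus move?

1.6

The cyan torus was near (8.1, 2.6) before and (9.6, 3.1) after, so it travelled √(1.5² + 0.5²) ≈ 1.6 units.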